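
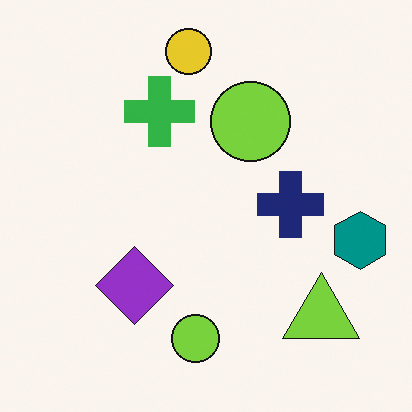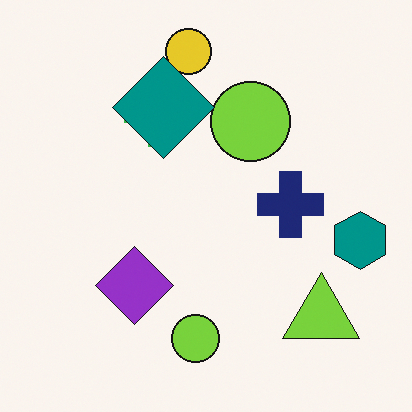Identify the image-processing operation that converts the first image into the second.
Overlaid with an additional teal diamond.

A teal diamond appears in the second image that is absent from the first.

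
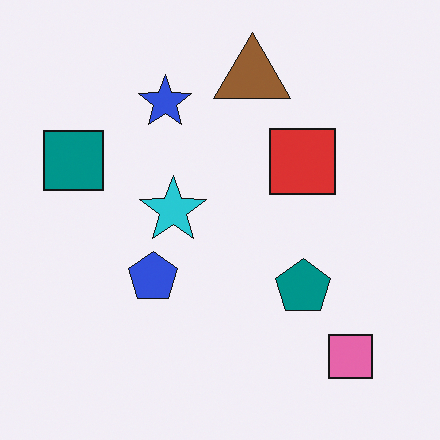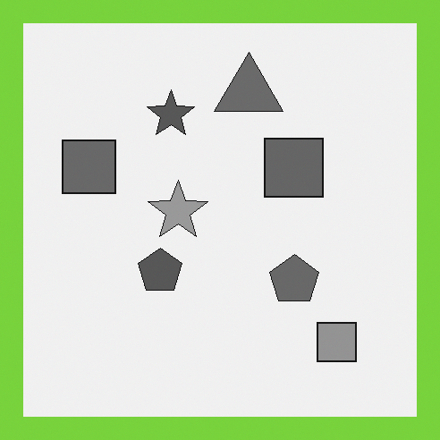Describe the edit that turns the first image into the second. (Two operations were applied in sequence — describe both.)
Converted to grayscale, then framed with a lime border.

All color is removed — every shape is now a shade of grey. A solid lime frame runs around the edge of the second image, with the content slightly shrunk inside it.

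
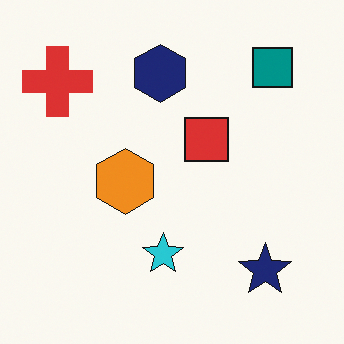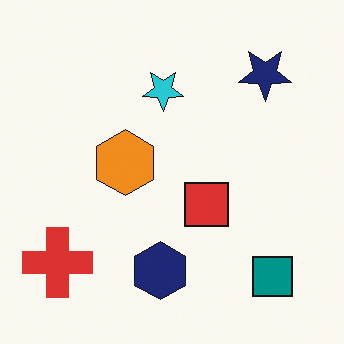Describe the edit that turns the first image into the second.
It was flipped vertically (top ↔ bottom).

The teal square is in the top-right of the first image and the bottom-right of the second — shapes on opposite sides of the horizontal midline have swapped in a mirror flip.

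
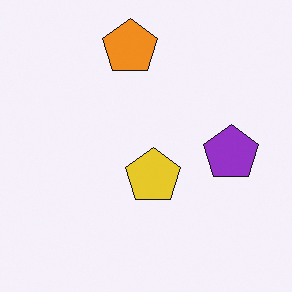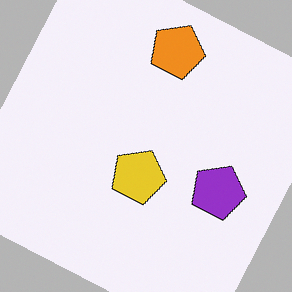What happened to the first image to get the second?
It was rotated clockwise by a clearly visible amount.

Every shape is tilted by the same angle and the image corners show triangular fill wedges — a whole-image rotation by a non-right angle.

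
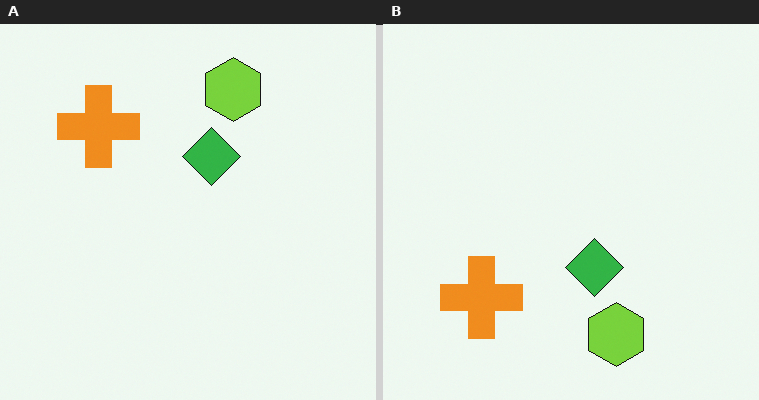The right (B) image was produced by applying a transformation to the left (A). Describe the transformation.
The right (B) image is the left (A) flipped vertically (top ↔ bottom).

The lime hexagon is in the top of the left (A) image and the bottom of the right (B) — shapes on opposite sides of the horizontal midline have swapped in a mirror flip.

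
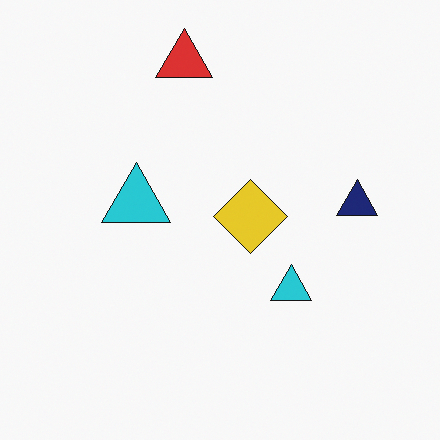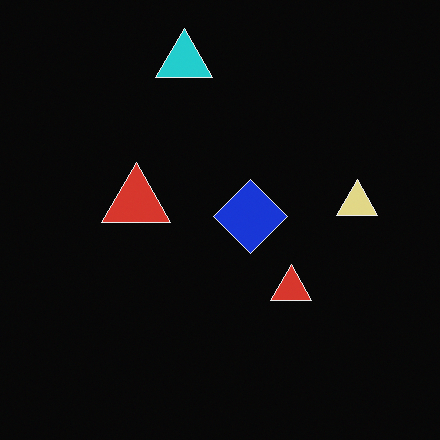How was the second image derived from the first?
It was color-inverted (negative).

The light background has become dark and every shape's color is its complement — a photographic negative.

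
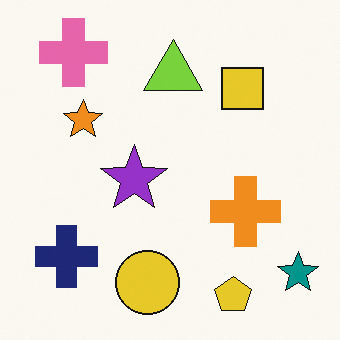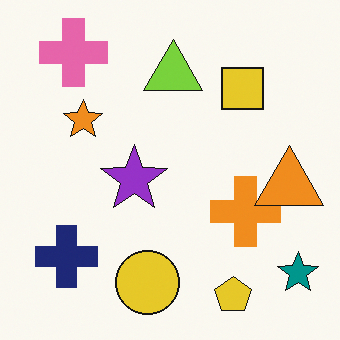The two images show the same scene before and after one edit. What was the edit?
It was overlaid with an additional orange triangle.

An orange triangle appears in the second image that is absent from the first.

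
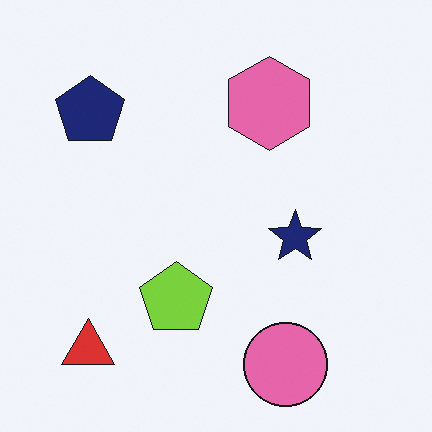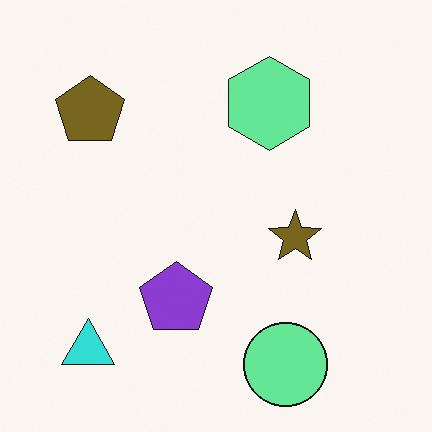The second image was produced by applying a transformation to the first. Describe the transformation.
This is the original image hue-shifted by a large amount.

Every shape's color has rotated by the same amount around the hue wheel — a uniform hue shift.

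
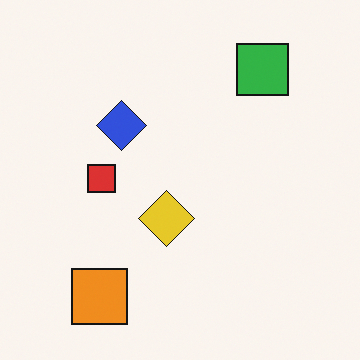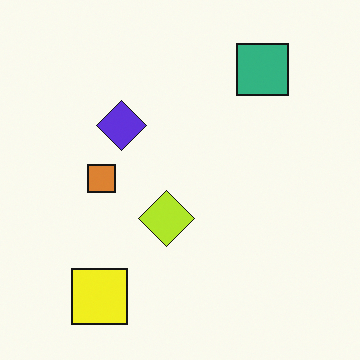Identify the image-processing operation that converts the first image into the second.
The transformation is: hue-shifted slightly.

Every shape's color has rotated by the same amount around the hue wheel — a uniform hue shift.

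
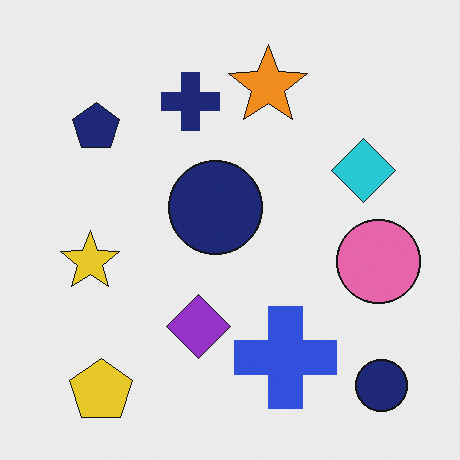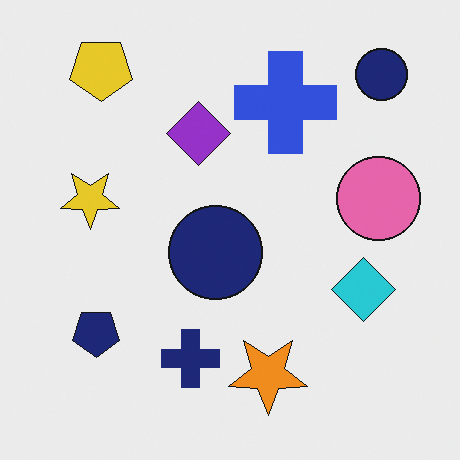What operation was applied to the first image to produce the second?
The transformation is: flipped vertically (top ↔ bottom).

The yellow pentagon is in the bottom-left of the first image and the top-left of the second — shapes on opposite sides of the horizontal midline have swapped in a mirror flip.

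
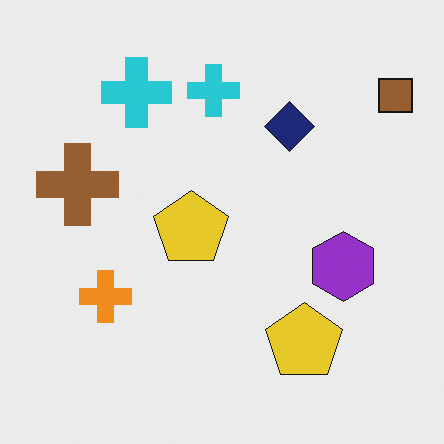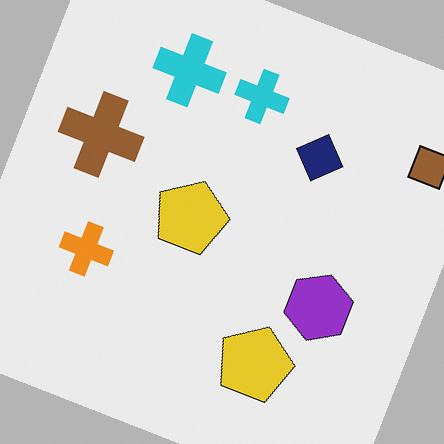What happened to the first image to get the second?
It was rotated clockwise by a clearly visible amount.

Every shape is tilted by the same angle and the image corners show triangular fill wedges — a whole-image rotation by a non-right angle.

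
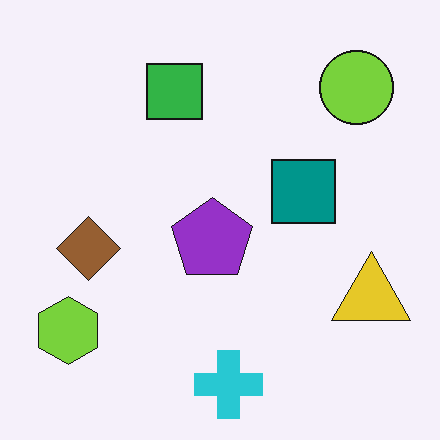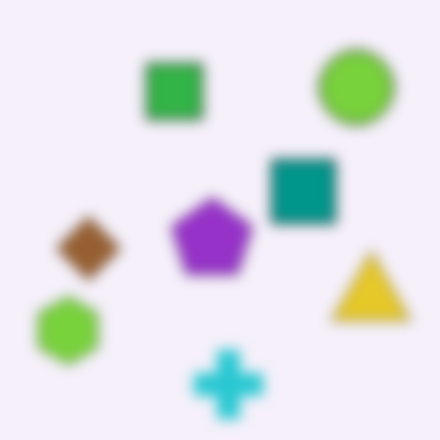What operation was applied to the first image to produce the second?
The transformation is: strongly gaussian-blurred.

Shape edges and outlines are uniformly softened across the whole image.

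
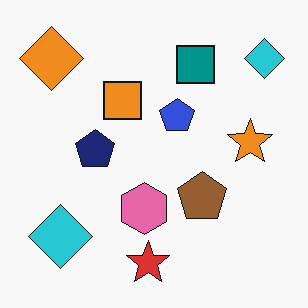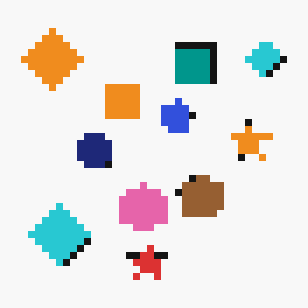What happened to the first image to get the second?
It was moderately pixelated.

Shapes are reduced to large square blocks; fine edges and outlines are lost — a downscale-then-upscale (mosaic) effect.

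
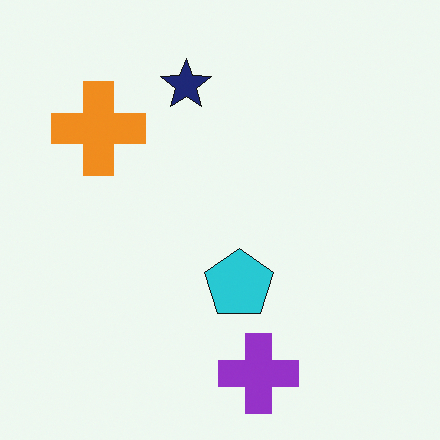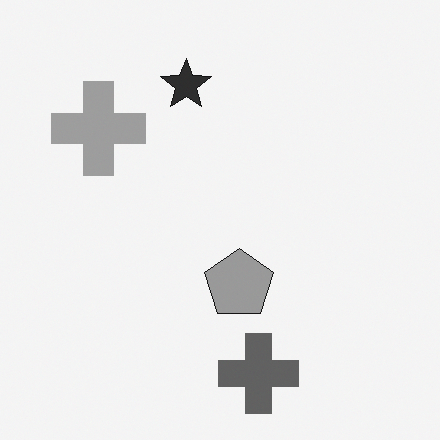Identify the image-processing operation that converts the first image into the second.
It was converted to grayscale.

All color is removed — every shape is now a shade of grey.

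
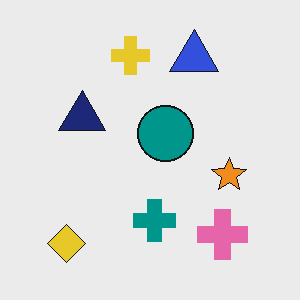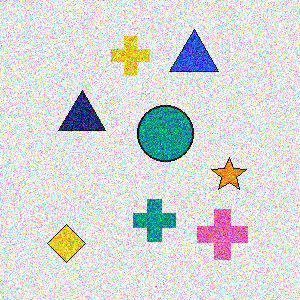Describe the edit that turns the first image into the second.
The image was degraded with a thick layer of grain.

Random speckle covers the whole image, including the flat background.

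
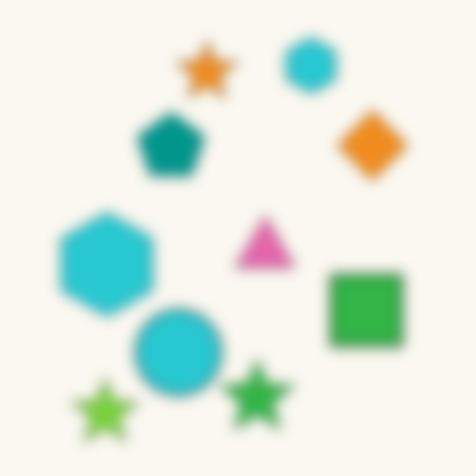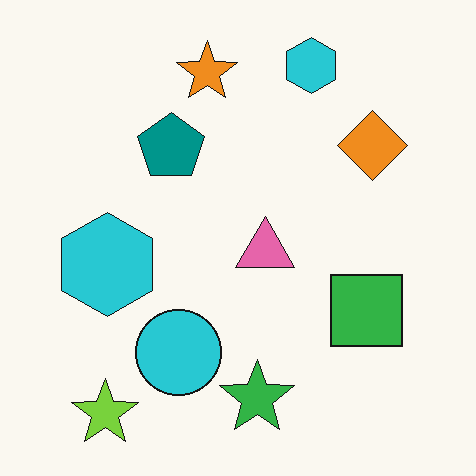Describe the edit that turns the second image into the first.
Strongly gaussian-blurred.

Shape edges and outlines are uniformly softened across the whole image.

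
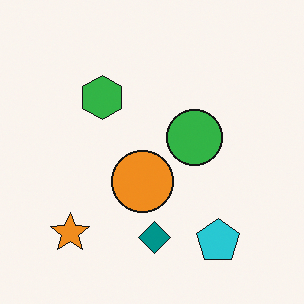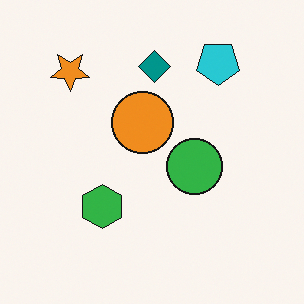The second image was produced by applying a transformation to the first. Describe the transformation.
This is the original image flipped vertically (top ↔ bottom).

The cyan pentagon is in the bottom-right of the first image and the top-right of the second — shapes on opposite sides of the horizontal midline have swapped in a mirror flip.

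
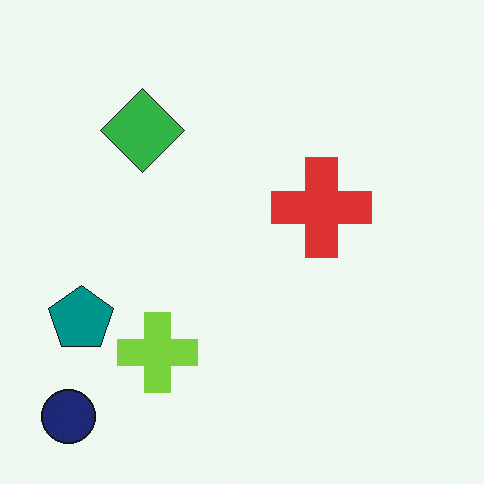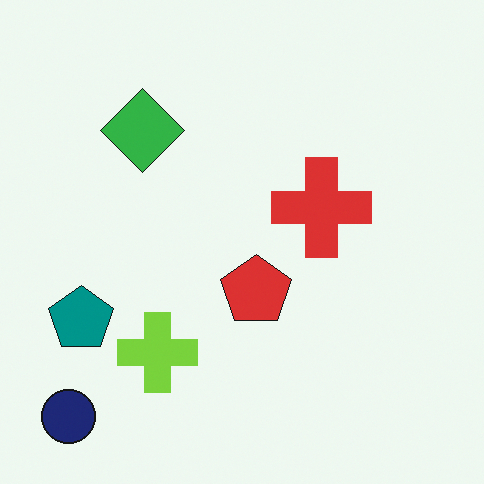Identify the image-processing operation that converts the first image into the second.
The second image is the first overlaid with an additional red pentagon.

A red pentagon appears in the second image that is absent from the first.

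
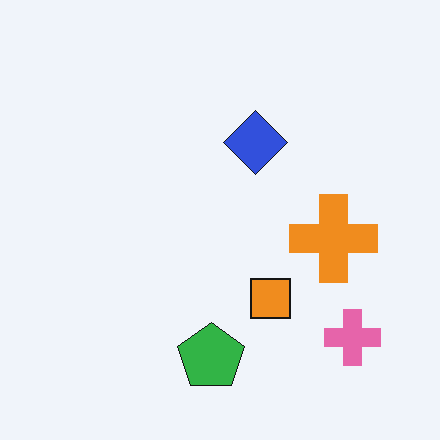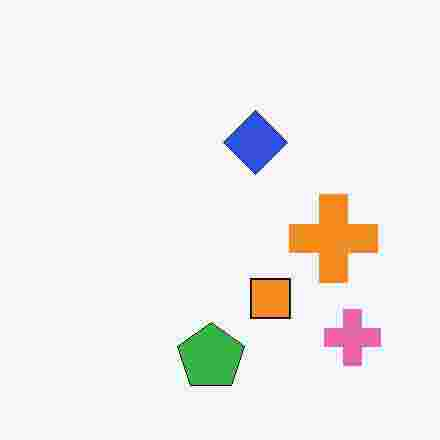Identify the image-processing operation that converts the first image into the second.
It was heavily JPEG-compressed with obvious blocking artifacts.

Blocky 8×8 compression artifacts appear around shape edges and the flat background shows ringing — characteristic JPEG degradation.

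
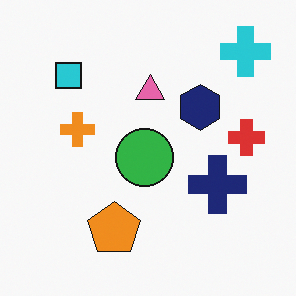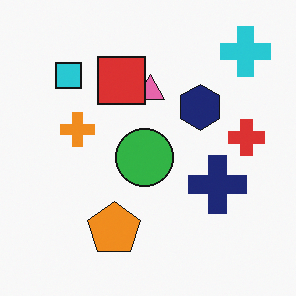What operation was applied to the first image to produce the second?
The image was overlaid with an additional red square.

A red square appears in the second image that is absent from the first.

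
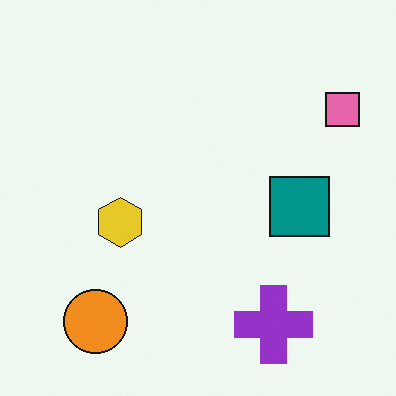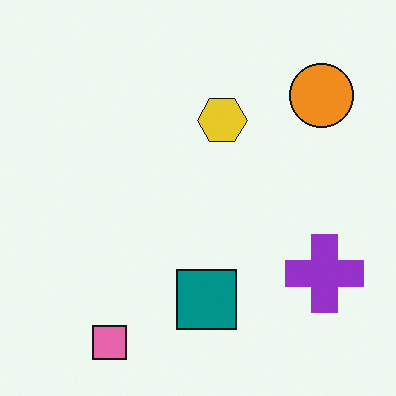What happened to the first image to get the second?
The transformation is: transposed (reflected across the top-left ↔ bottom-right diagonal).

Shapes have swapped their row and column positions — what was in the top-right is now in the bottom-left — a diagonal reflection.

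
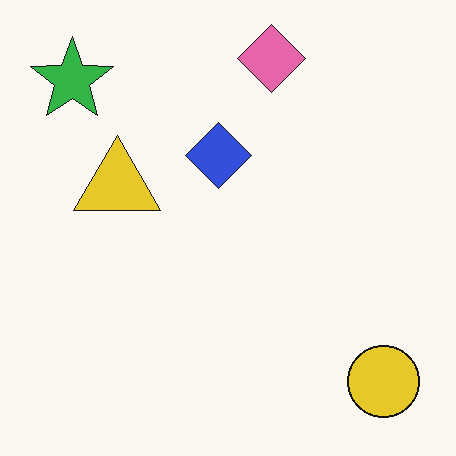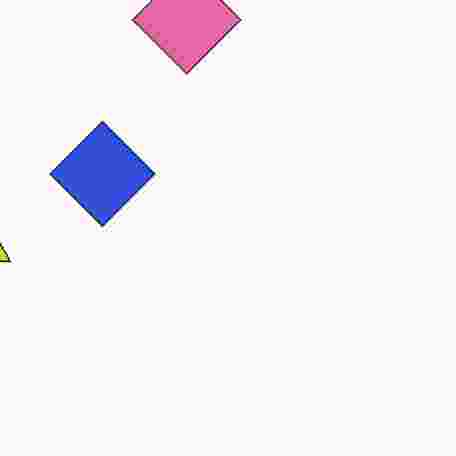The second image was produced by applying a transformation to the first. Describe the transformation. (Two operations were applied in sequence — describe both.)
The second image is the first cropped slightly and scaled back up, then heavily JPEG-compressed with obvious blocking artifacts.

The visible shapes are larger and the field of view is narrower; shapes near the original edges may be partly or wholly outside the frame — a crop-and-rescale. Blocky 8×8 compression artifacts appear around shape edges and the flat background shows ringing — characteristic JPEG degradation.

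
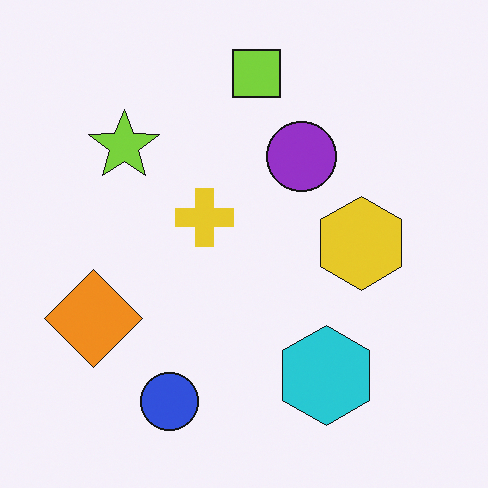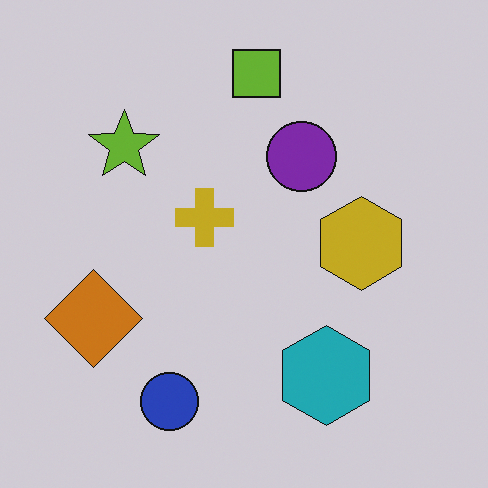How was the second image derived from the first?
It was slightly darkened.

Every pixel — background and shapes alike — is uniformly darkened.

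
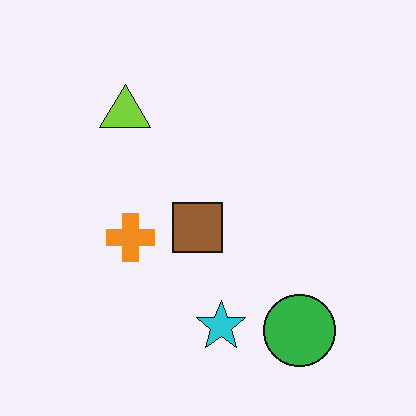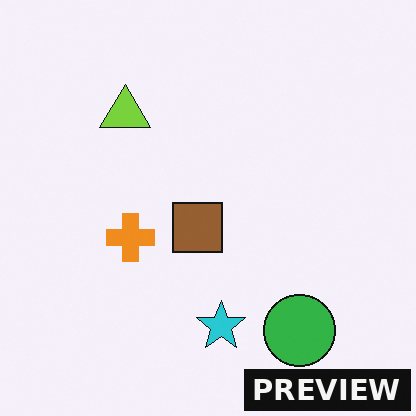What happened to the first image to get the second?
It was watermarked with the text "PREVIEW" in the lower-right corner.

A dark label reading "PREVIEW" appears in the lower-right corner.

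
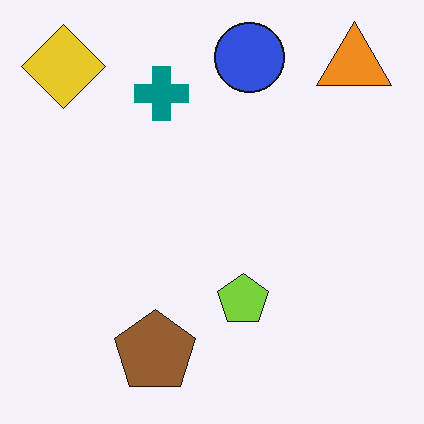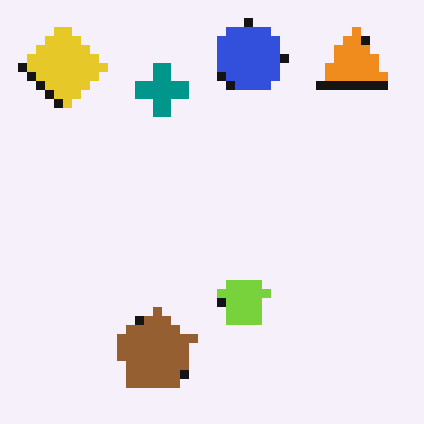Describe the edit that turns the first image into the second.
The transformation is: heavily pixelated into large blocks.

Shapes are reduced to large square blocks; fine edges and outlines are lost — a downscale-then-upscale (mosaic) effect.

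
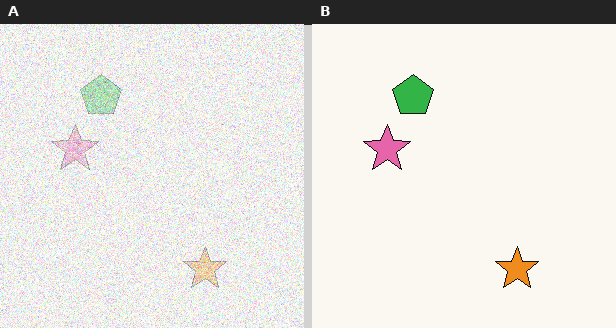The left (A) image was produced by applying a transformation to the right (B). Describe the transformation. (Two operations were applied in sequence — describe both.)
This is the original image washed out (contrast reduced), then degraded with a thick layer of grain.

Tones are pushed toward mid-grey across the whole image — a global contrast change. Random speckle covers the whole image, including the flat background.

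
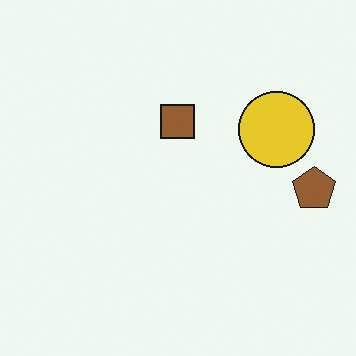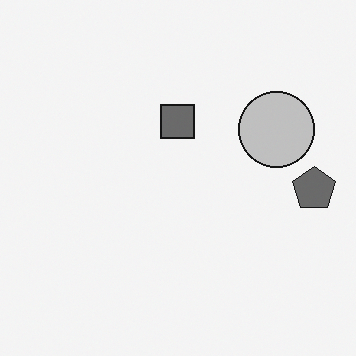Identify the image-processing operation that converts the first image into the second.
Converted to grayscale.

All color is removed — every shape is now a shade of grey.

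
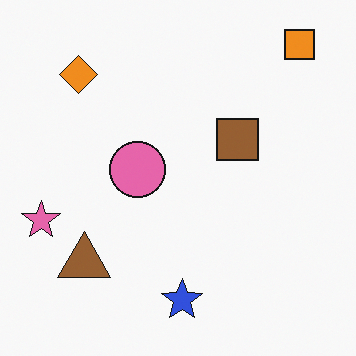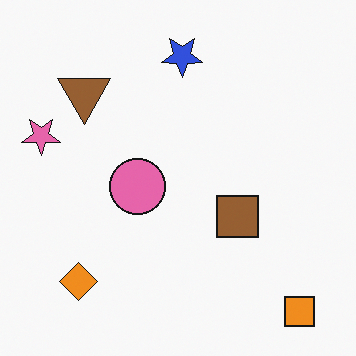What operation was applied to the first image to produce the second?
This is the original image flipped vertically (top ↔ bottom).

The orange square is in the top-right of the first image and the bottom-right of the second — shapes on opposite sides of the horizontal midline have swapped in a mirror flip.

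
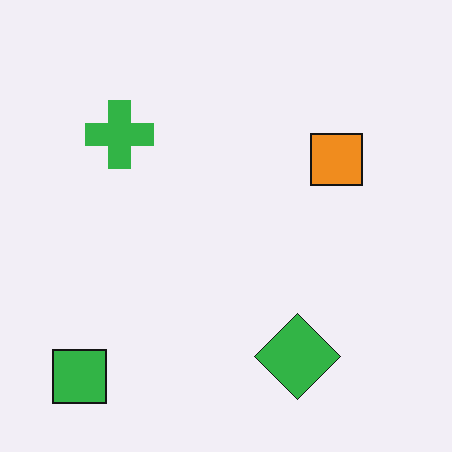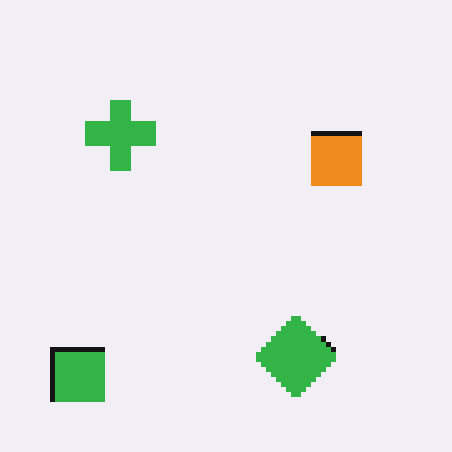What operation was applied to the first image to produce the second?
The second image is the first lightly pixelated (a mild mosaic effect).

Shapes are reduced to large square blocks; fine edges and outlines are lost — a downscale-then-upscale (mosaic) effect.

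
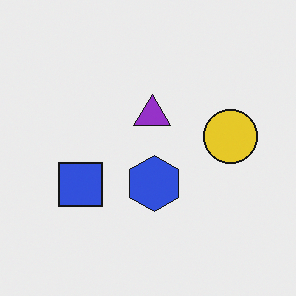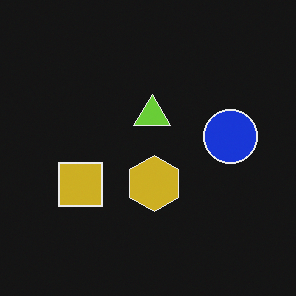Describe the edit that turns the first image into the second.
Color-inverted (negative).

The light background has become dark and every shape's color is its complement — a photographic negative.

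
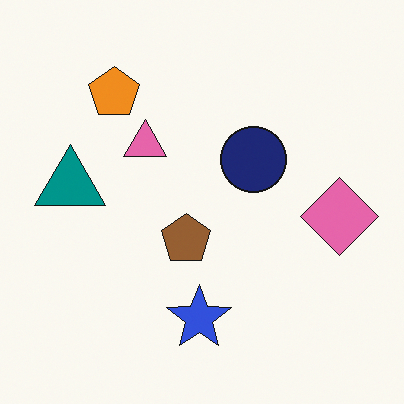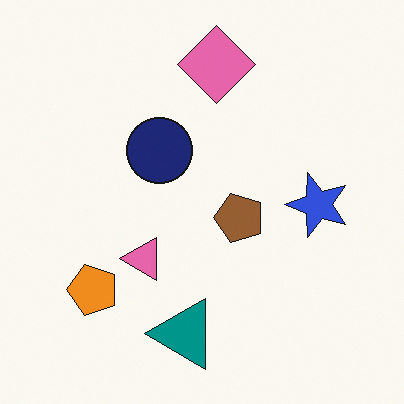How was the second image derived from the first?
The transformation is: rotated 90° counter-clockwise.

The orange pentagon sits in the top-left of the first image and the bottom-left of the second — consistent with a whole-image 90° counter-clockwise rotation.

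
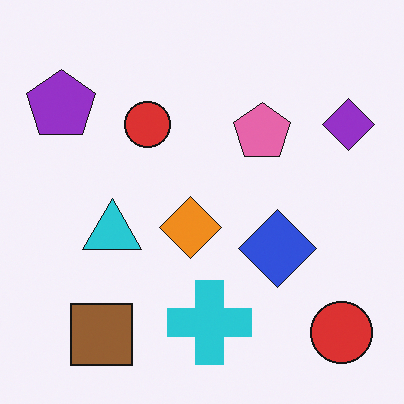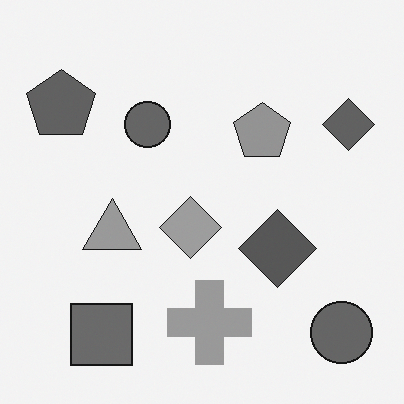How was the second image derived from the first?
It was converted to grayscale.

All color is removed — every shape is now a shade of grey.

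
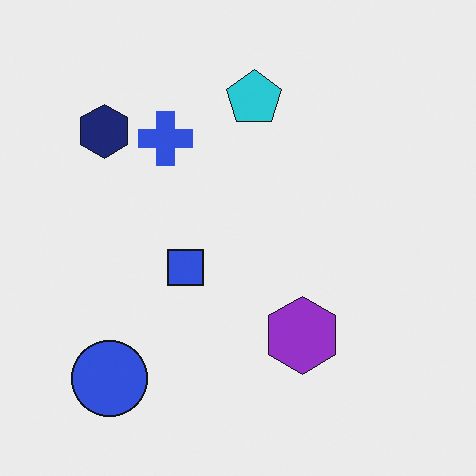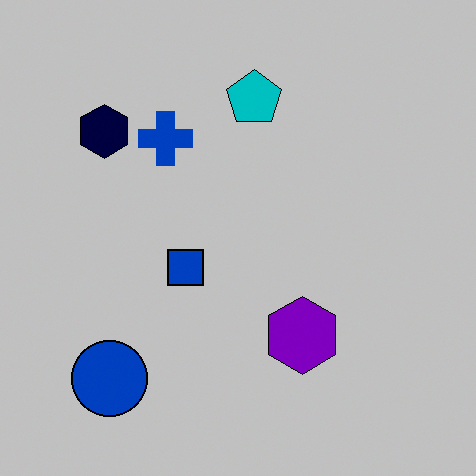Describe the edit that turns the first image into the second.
The transformation is: aggressively posterized.

Each flat color has snapped to a coarser quantized level — most visibly, the near-white background has dropped to a flat grey.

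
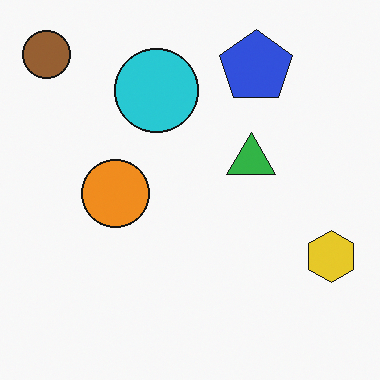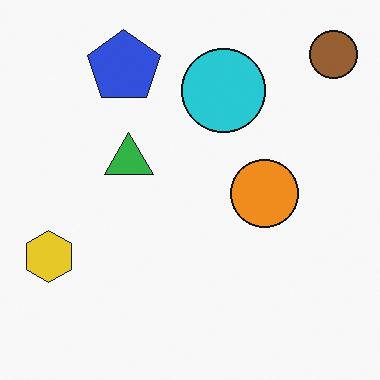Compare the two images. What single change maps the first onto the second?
It was flipped horizontally (left ↔ right).

The brown circle is in the top-left of the first image and the top-right of the second — shapes on opposite sides of the vertical midline have swapped in a mirror flip.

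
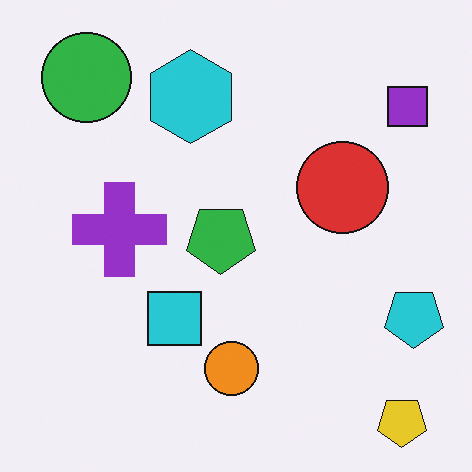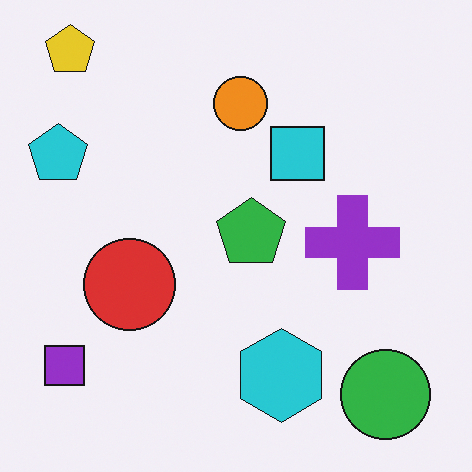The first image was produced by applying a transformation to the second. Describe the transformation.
The image was rotated 180°.

The yellow pentagon sits in the top-left of the second image and the bottom-right of the first — consistent with a whole-image 180° rotation.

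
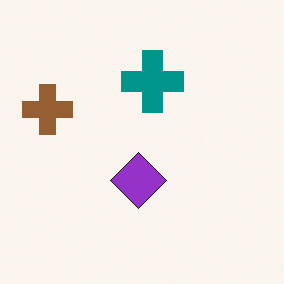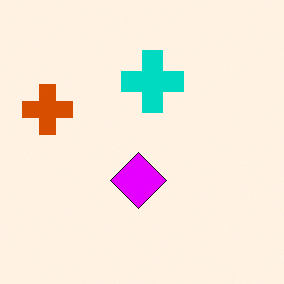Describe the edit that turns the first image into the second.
The image was made much more vivid (saturation change).

All colors are more vivid — a global saturation change.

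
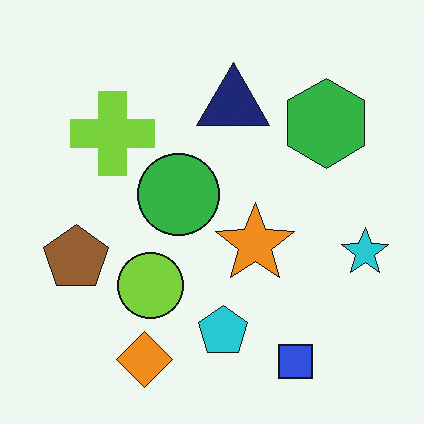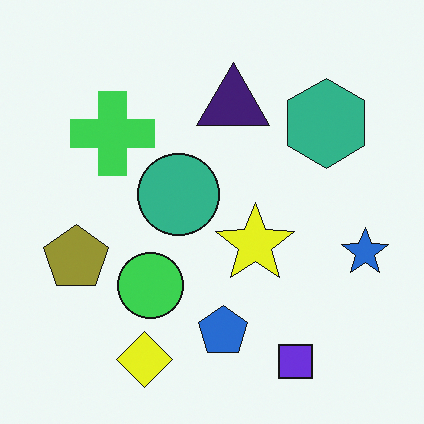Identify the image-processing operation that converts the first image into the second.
It was hue-shifted by a small amount.

Every shape's color has rotated by the same amount around the hue wheel — a uniform hue shift.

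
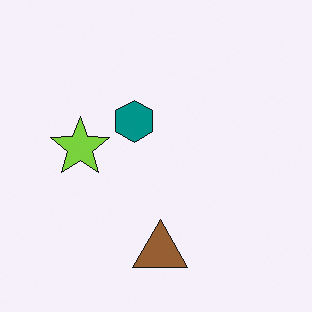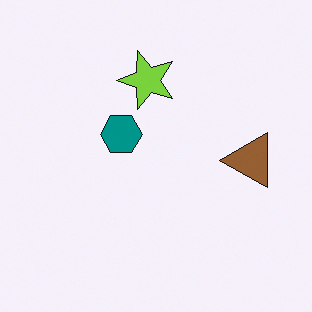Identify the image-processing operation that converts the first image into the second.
The image was transposed (reflected across the top-left ↔ bottom-right diagonal).

Shapes have swapped their row and column positions — what was in the top-right is now in the bottom-left — a diagonal reflection.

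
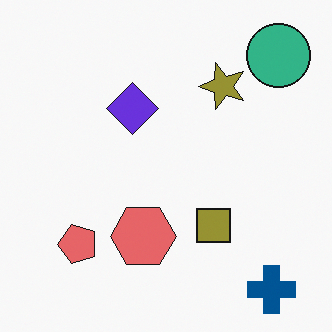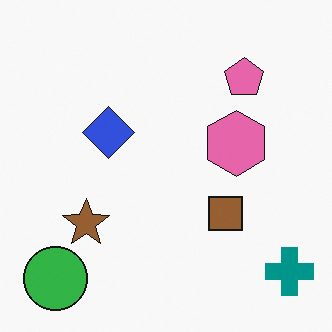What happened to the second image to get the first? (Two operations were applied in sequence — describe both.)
The first image is the second transposed (reflected across the top-left ↔ bottom-right diagonal), then hue-shifted slightly.

Shapes have swapped their row and column positions — what was in the top-right is now in the bottom-left — a diagonal reflection. Every shape's color has rotated by the same amount around the hue wheel — a uniform hue shift.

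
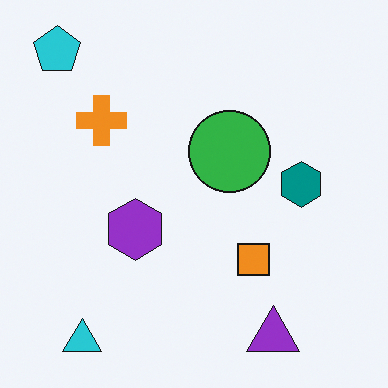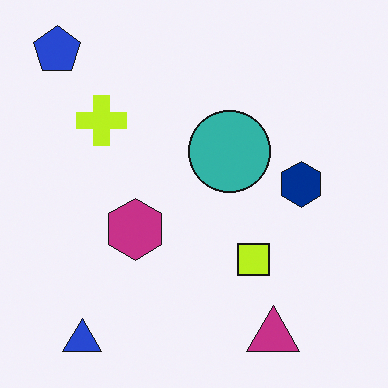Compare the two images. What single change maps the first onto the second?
It was hue-shifted slightly.

Every shape's color has rotated by the same amount around the hue wheel — a uniform hue shift.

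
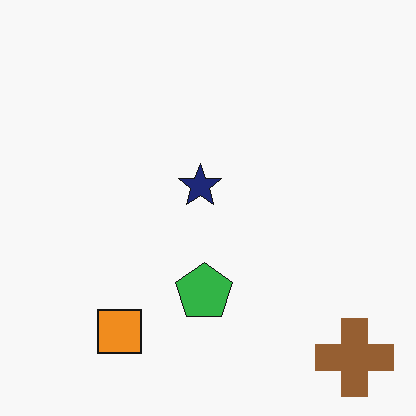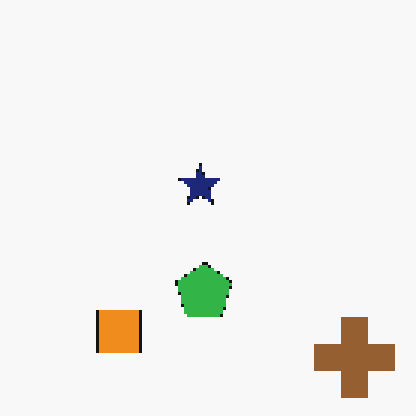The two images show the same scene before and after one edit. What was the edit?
The image was mildly pixelated.

Shapes are reduced to large square blocks; fine edges and outlines are lost — a downscale-then-upscale (mosaic) effect.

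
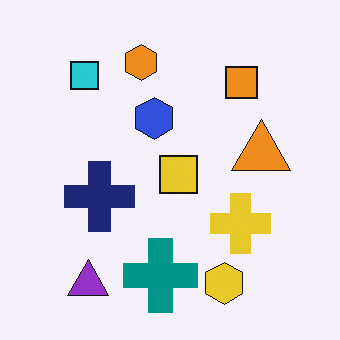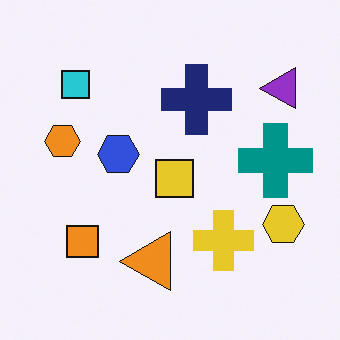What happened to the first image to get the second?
The second image is the first transposed (reflected across the top-left ↔ bottom-right diagonal).

Shapes have swapped their row and column positions — what was in the top-right is now in the bottom-left — a diagonal reflection.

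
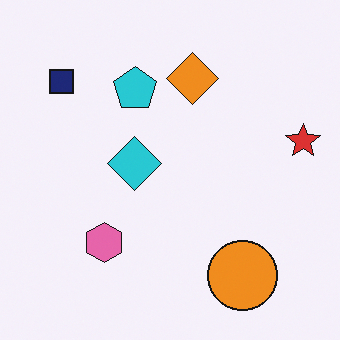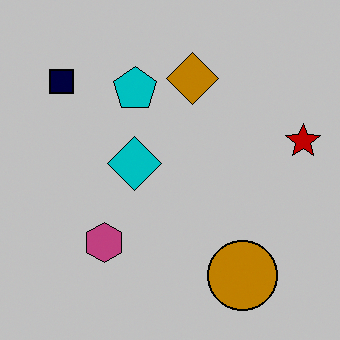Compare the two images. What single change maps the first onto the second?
This is the original image aggressively posterized.

Each flat color has snapped to a coarser quantized level — most visibly, the near-white background has dropped to a flat grey.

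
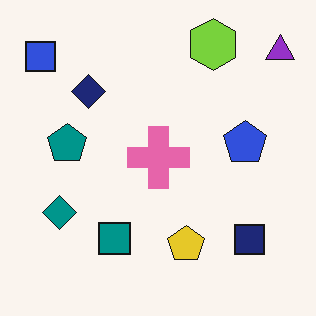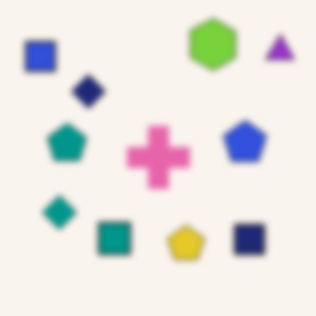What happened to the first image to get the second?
The image was moderately blurred.

Shape edges and outlines are uniformly softened across the whole image.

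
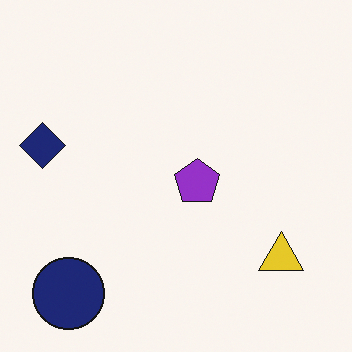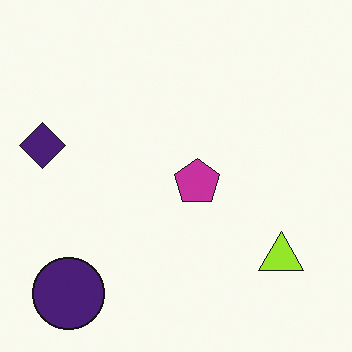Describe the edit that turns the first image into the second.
It was hue-shifted slightly.

Every shape's color has rotated by the same amount around the hue wheel — a uniform hue shift.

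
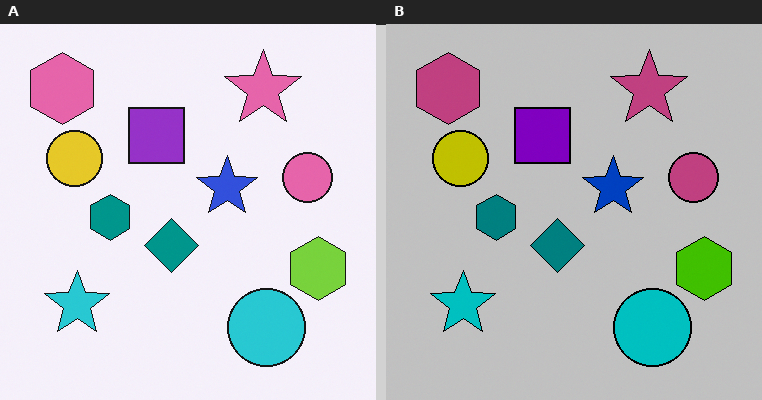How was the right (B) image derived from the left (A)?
The image was heavily posterized to just a handful of flat colors.

Each flat color has snapped to a coarser quantized level — most visibly, the near-white background has dropped to a flat grey.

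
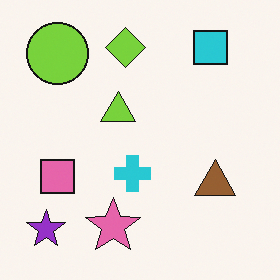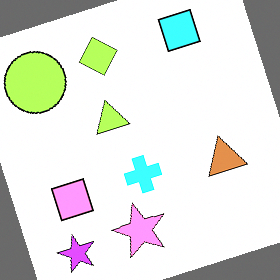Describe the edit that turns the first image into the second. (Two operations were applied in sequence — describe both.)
The second image is the first rotated counter-clockwise by a moderate amount, then substantially brightened.

Every shape is tilted by the same angle and the image corners show triangular fill wedges — a whole-image rotation by a non-right angle. Every pixel — background and shapes alike — is uniformly brightened.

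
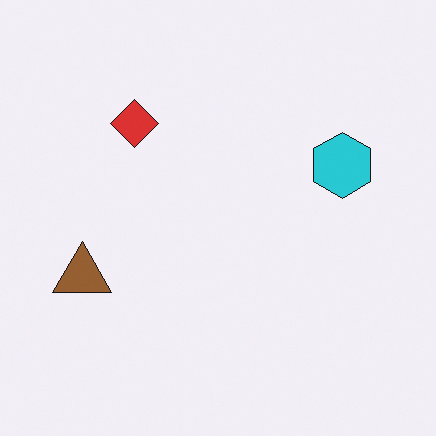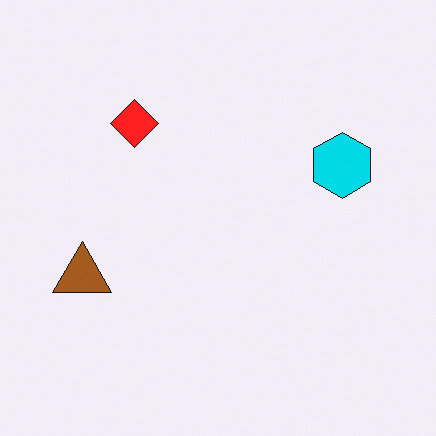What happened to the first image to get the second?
The second image is the first slightly oversaturated.

All colors are more vivid — a global saturation change.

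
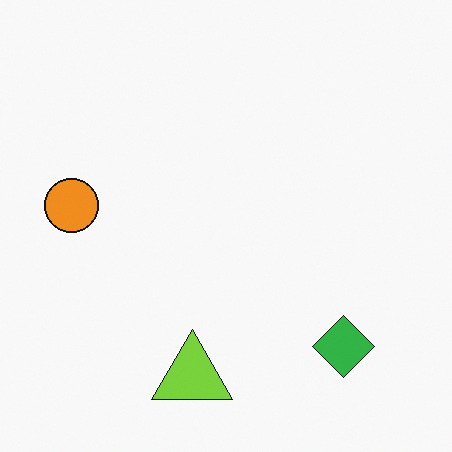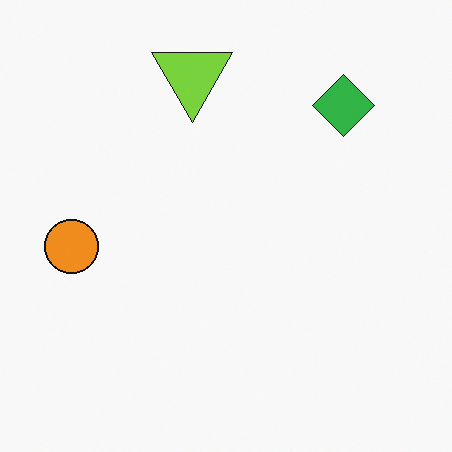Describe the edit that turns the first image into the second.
It was flipped vertically (top ↔ bottom).

The lime triangle is in the bottom of the first image and the top of the second — shapes on opposite sides of the horizontal midline have swapped in a mirror flip.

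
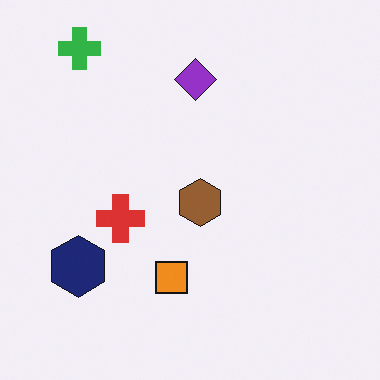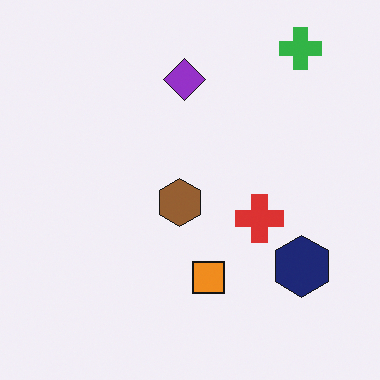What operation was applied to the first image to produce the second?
Flipped horizontally (left ↔ right).

The navy hexagon is in the bottom-left of the first image and the bottom-right of the second — shapes on opposite sides of the vertical midline have swapped in a mirror flip.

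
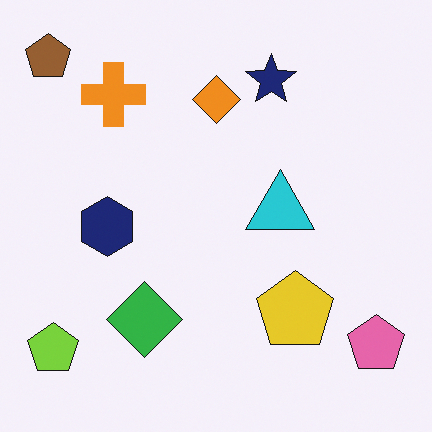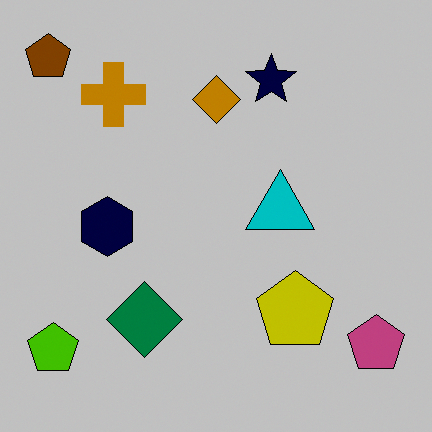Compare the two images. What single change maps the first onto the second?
The transformation is: heavily posterized to just a handful of flat colors.

Each flat color has snapped to a coarser quantized level — most visibly, the near-white background has dropped to a flat grey.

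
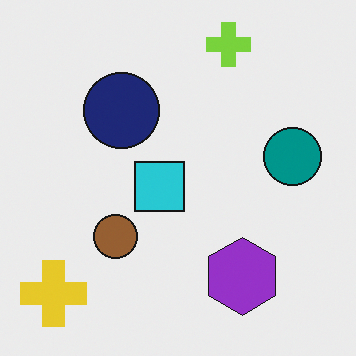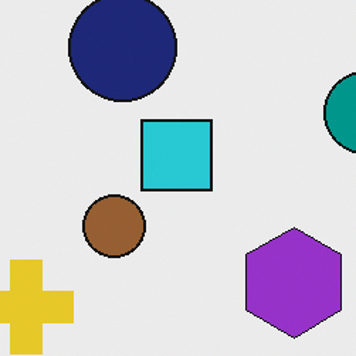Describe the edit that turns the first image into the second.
Cropped to a modestly smaller region and rescaled.

The visible shapes are larger and the field of view is narrower; shapes near the original edges may be partly or wholly outside the frame — a crop-and-rescale.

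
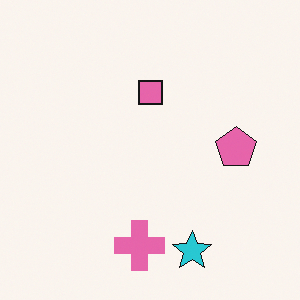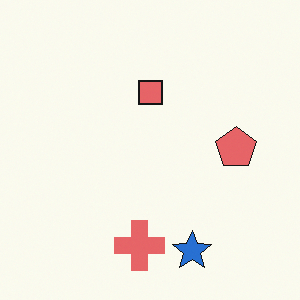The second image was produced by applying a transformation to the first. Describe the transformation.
This is the original image hue-shifted slightly.

Every shape's color has rotated by the same amount around the hue wheel — a uniform hue shift.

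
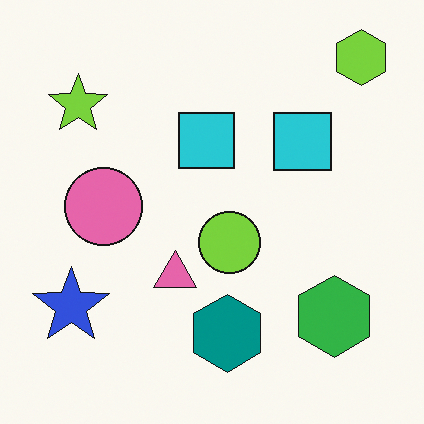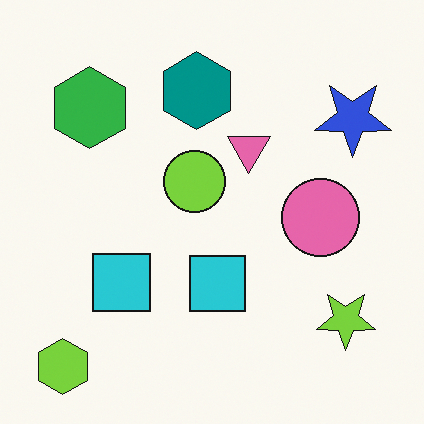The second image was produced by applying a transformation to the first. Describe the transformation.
The second image is the first rotated 180°.

The lime hexagon sits in the top-right of the first image and the bottom-left of the second — consistent with a whole-image 180° rotation.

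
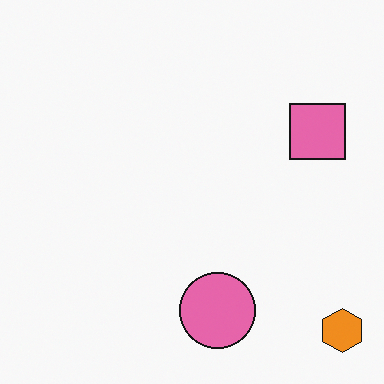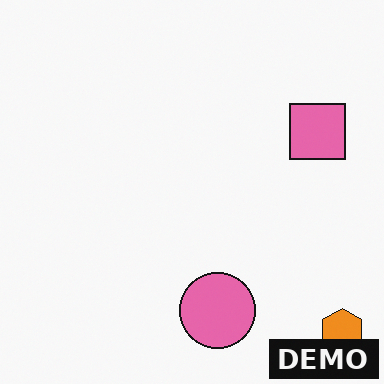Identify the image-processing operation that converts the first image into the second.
It was watermarked with the text "DEMO" in the lower-right corner.

A dark label reading "DEMO" appears in the lower-right corner.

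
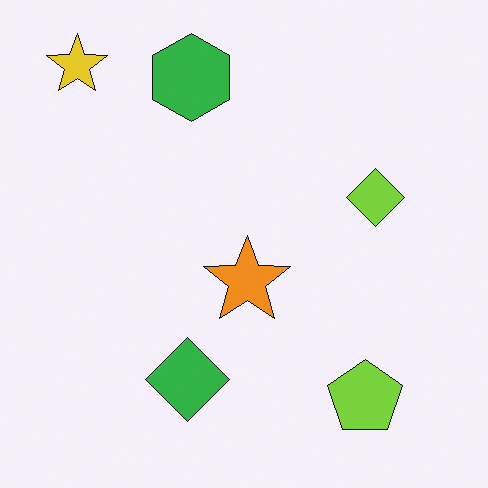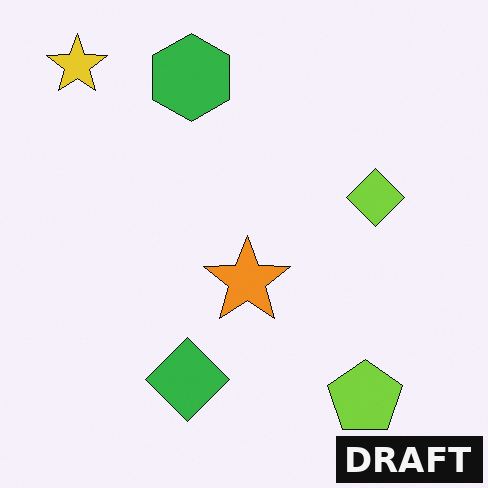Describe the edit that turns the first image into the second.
This is the original image watermarked with the text "DRAFT" in the lower-right corner.

A dark label reading "DRAFT" appears in the lower-right corner.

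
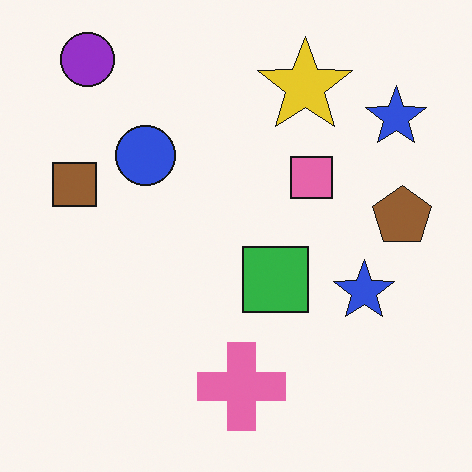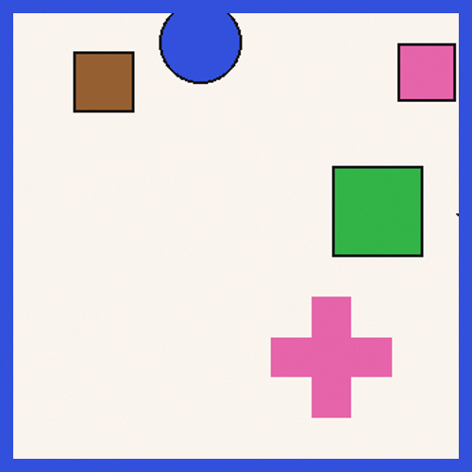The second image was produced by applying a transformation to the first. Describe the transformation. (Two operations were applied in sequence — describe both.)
The image was cropped to a modestly smaller region and rescaled, then framed with a blue border.

The visible shapes are larger and the field of view is narrower; shapes near the original edges may be partly or wholly outside the frame — a crop-and-rescale. A solid blue frame runs around the edge of the second image, with the content slightly shrunk inside it.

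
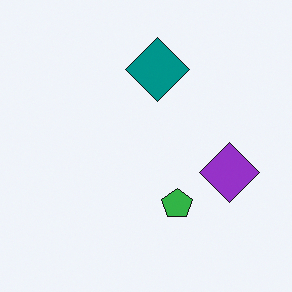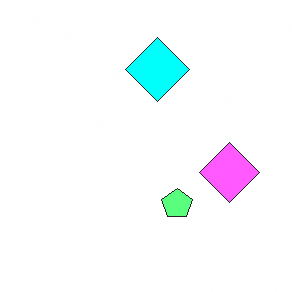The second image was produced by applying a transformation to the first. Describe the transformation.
This is the original image brightened a lot.

Every pixel — background and shapes alike — is uniformly brightened.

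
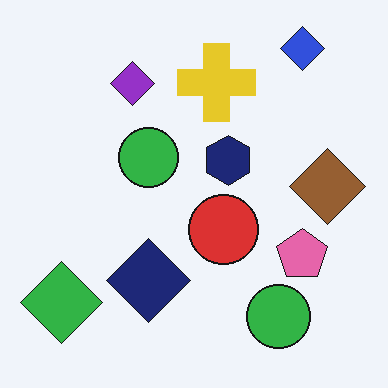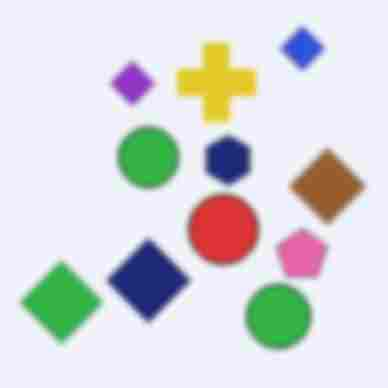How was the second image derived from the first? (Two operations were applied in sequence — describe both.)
The image was noticeably gaussian-blurred, then heavily JPEG-compressed with obvious blocking artifacts.

Shape edges and outlines are uniformly softened across the whole image. Blocky 8×8 compression artifacts appear around shape edges and the flat background shows ringing — characteristic JPEG degradation.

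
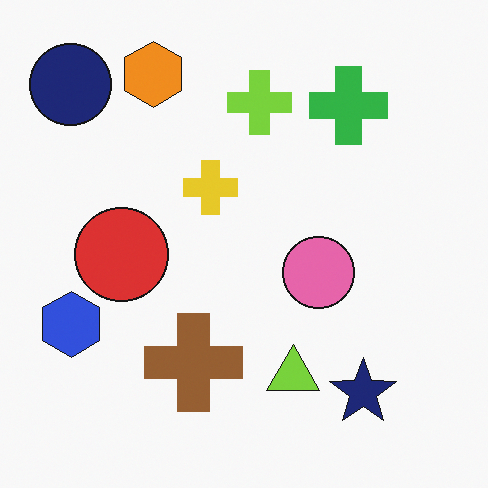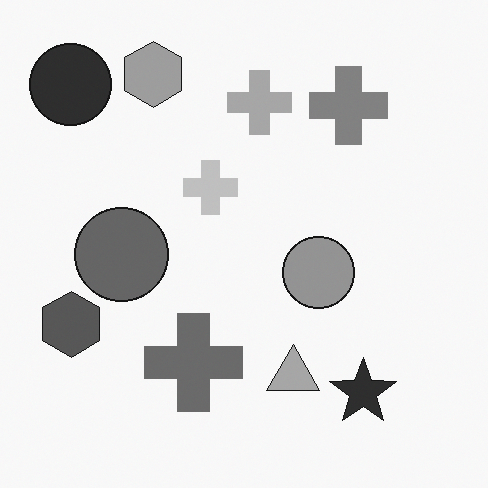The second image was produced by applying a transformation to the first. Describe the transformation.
It was converted to grayscale.

All color is removed — every shape is now a shade of grey.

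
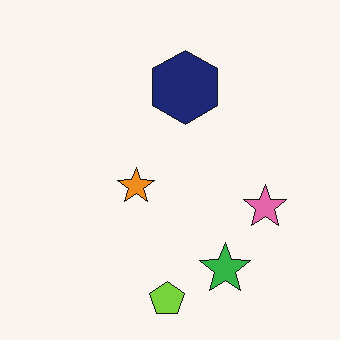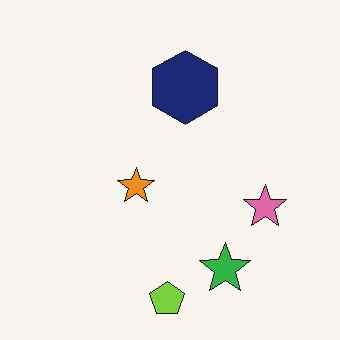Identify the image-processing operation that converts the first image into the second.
The image was JPEG-compressed with visible artifacts.

Blocky 8×8 compression artifacts appear around shape edges and the flat background shows ringing — characteristic JPEG degradation.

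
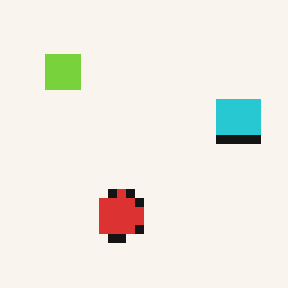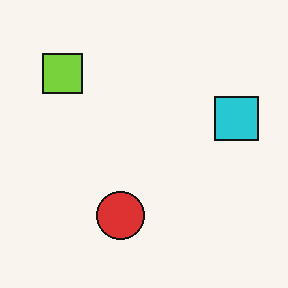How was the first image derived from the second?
The image was heavily pixelated into large blocks.

Shapes are reduced to large square blocks; fine edges and outlines are lost — a downscale-then-upscale (mosaic) effect.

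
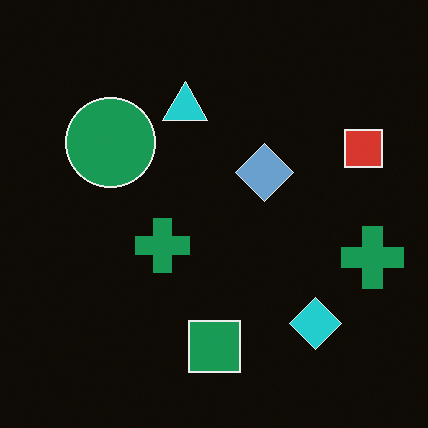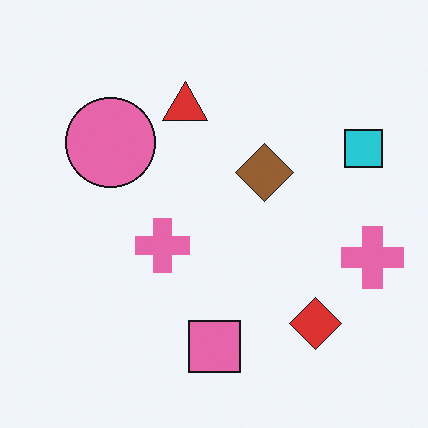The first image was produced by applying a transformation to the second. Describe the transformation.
The transformation is: color-inverted (negative).

The light background has become dark and every shape's color is its complement — a photographic negative.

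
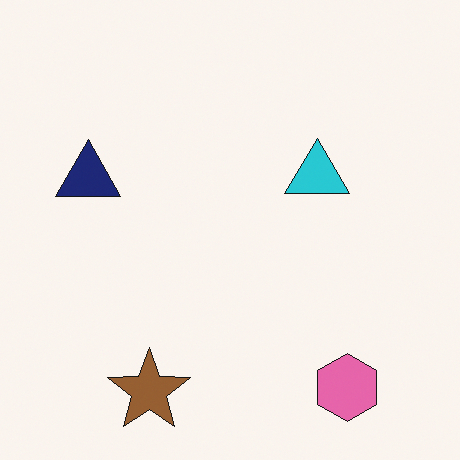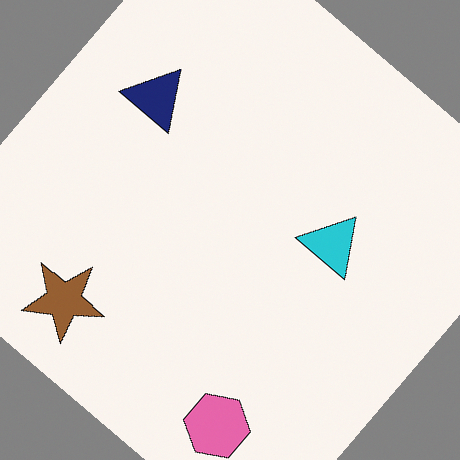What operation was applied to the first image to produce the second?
It was rotated clockwise by a large amount — several tens of degrees.

Every shape is tilted by the same angle and the image corners show triangular fill wedges — a whole-image rotation by a non-right angle.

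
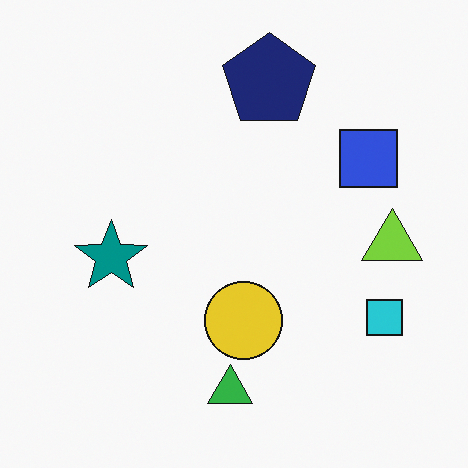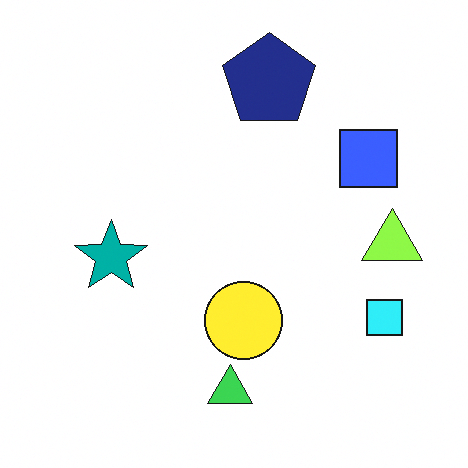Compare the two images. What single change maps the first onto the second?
The second image is the first slightly brightened.

Every pixel — background and shapes alike — is uniformly brightened.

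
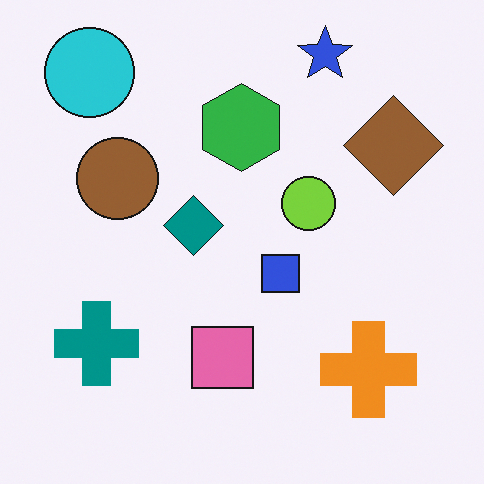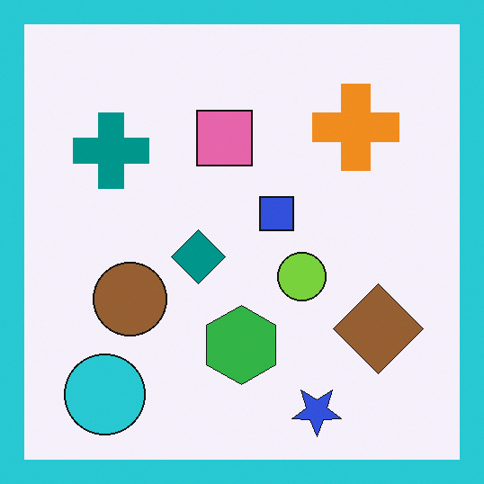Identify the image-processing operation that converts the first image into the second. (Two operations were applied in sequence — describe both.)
It was flipped vertically (top ↔ bottom), then framed with a cyan border.

The blue star is in the top-right of the first image and the bottom-right of the second — shapes on opposite sides of the horizontal midline have swapped in a mirror flip. A solid cyan frame runs around the edge of the second image, with the content slightly shrunk inside it.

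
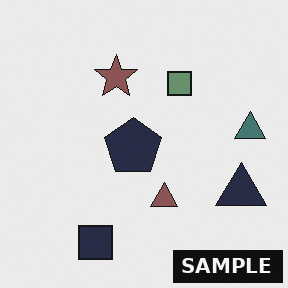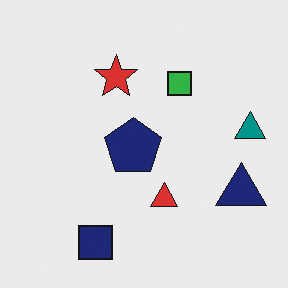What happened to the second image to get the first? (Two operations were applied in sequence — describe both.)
The image was heavily desaturated, then watermarked with the text "SAMPLE" in the lower-right corner.

All colors are more muted and greyish — a global saturation change. A dark label reading "SAMPLE" appears in the lower-right corner.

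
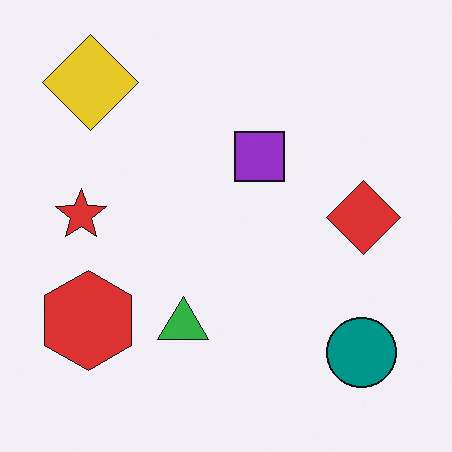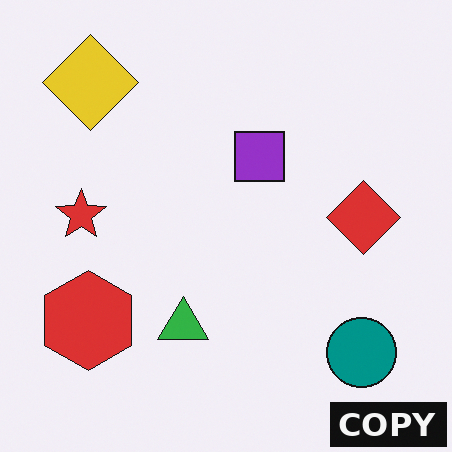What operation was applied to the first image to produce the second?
It was watermarked with the text "COPY" in the lower-right corner.

A dark label reading "COPY" appears in the lower-right corner.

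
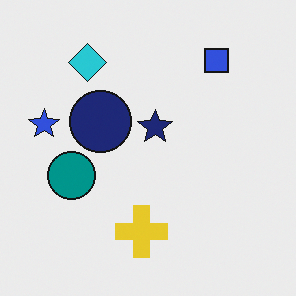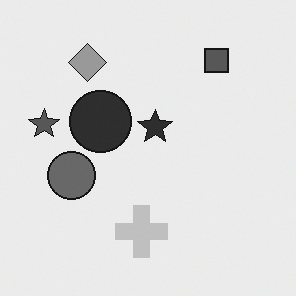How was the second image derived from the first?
The transformation is: converted to grayscale.

All color is removed — every shape is now a shade of grey.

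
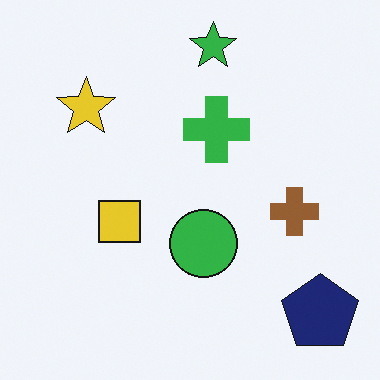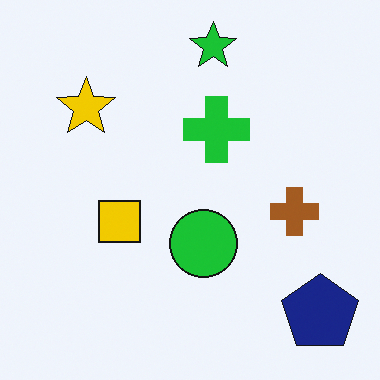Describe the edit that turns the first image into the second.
The image was slightly oversaturated.

All colors are more vivid — a global saturation change.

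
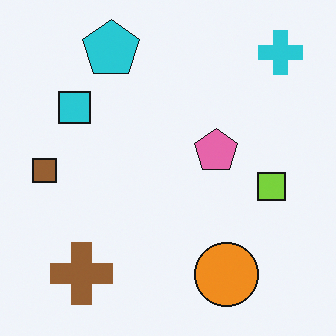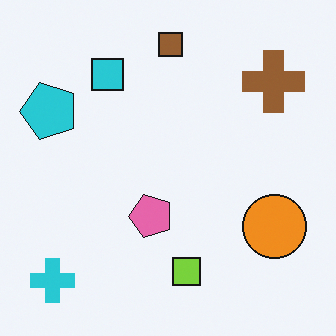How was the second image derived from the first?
The transformation is: transposed (reflected across the top-left ↔ bottom-right diagonal).

Shapes have swapped their row and column positions — what was in the top-right is now in the bottom-left — a diagonal reflection.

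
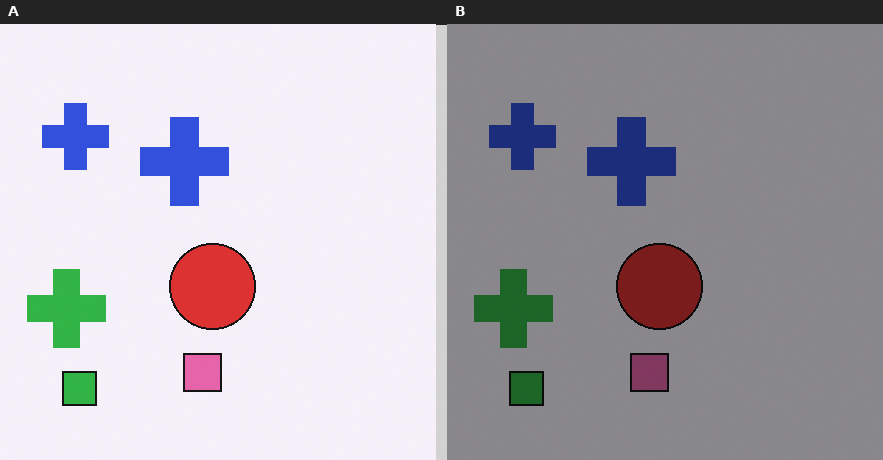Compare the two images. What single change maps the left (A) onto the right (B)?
The image was darkened a lot.

Every pixel — background and shapes alike — is uniformly darkened.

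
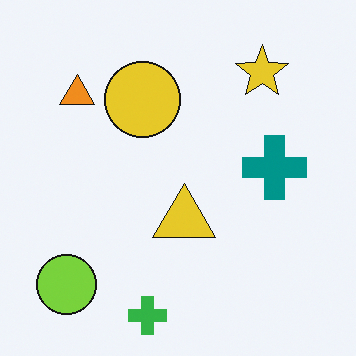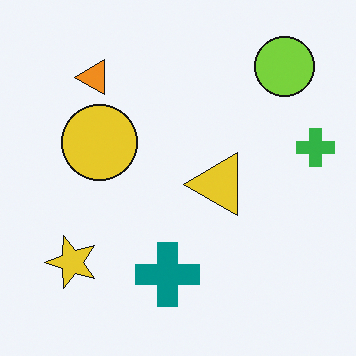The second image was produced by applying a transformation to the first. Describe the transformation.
The transformation is: transposed (reflected across the top-left ↔ bottom-right diagonal).

Shapes have swapped their row and column positions — what was in the top-right is now in the bottom-left — a diagonal reflection.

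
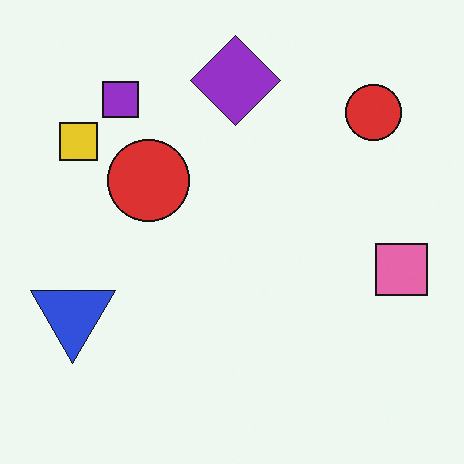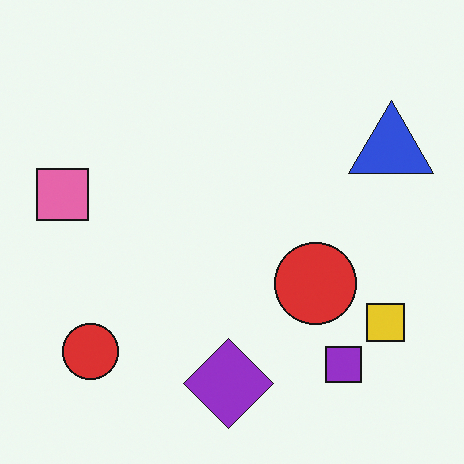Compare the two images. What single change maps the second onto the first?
The first image is the second rotated 180°.

The blue triangle sits in the top-right of the second image and the bottom-left of the first — consistent with a whole-image 180° rotation.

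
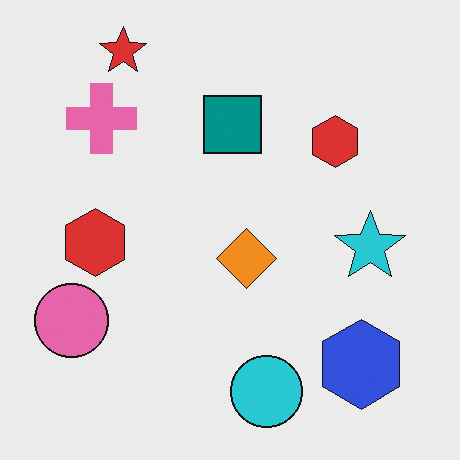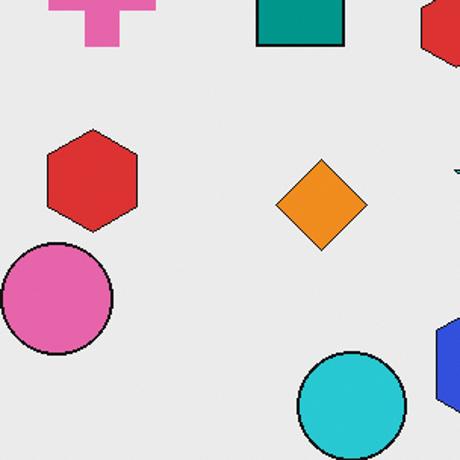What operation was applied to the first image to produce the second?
This is the original image cropped to a modestly smaller region and rescaled.

The visible shapes are larger and the field of view is narrower; shapes near the original edges may be partly or wholly outside the frame — a crop-and-rescale.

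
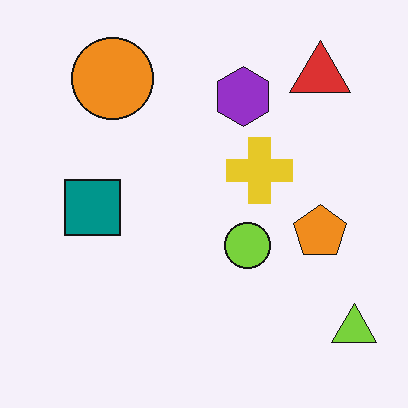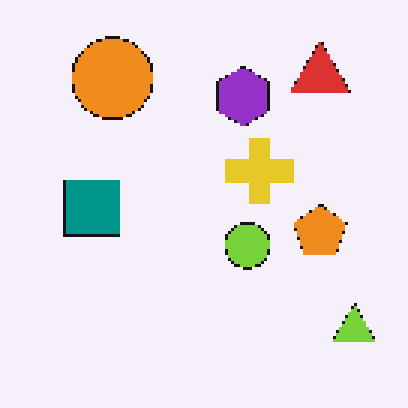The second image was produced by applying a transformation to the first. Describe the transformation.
Mildly pixelated.

Shapes are reduced to large square blocks; fine edges and outlines are lost — a downscale-then-upscale (mosaic) effect.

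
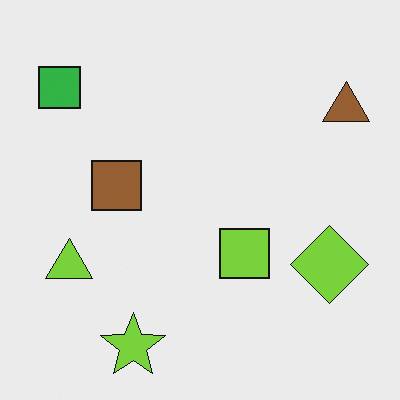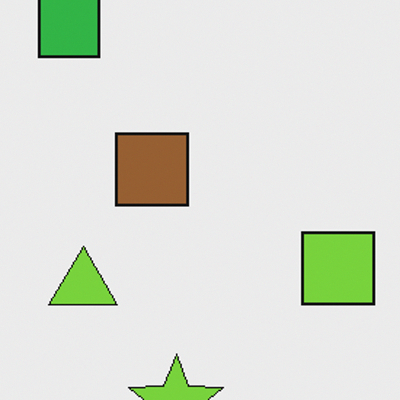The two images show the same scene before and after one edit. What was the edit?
It was cropped to a modestly smaller region and rescaled.

The visible shapes are larger and the field of view is narrower; shapes near the original edges may be partly or wholly outside the frame — a crop-and-rescale.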